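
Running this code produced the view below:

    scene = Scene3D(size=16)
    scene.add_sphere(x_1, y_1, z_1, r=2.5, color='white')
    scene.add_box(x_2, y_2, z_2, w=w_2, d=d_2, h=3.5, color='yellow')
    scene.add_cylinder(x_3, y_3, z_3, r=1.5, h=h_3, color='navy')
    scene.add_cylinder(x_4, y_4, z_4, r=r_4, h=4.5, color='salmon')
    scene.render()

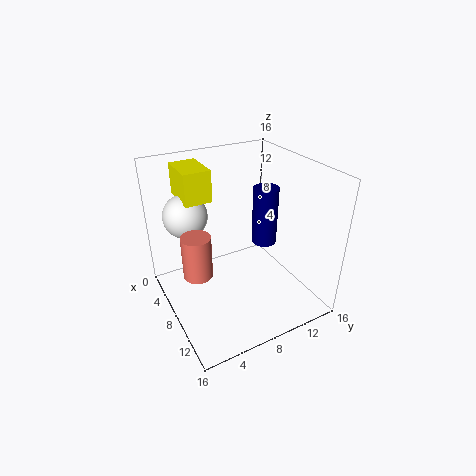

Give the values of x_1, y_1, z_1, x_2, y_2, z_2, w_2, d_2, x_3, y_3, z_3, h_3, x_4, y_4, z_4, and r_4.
x_1 = 4; y_1 = 3.5; z_1 = 10; x_2 = 1.5; y_2 = 3; z_2 = 12; w_2 = 4.5; d_2 = 3; x_3 = 6.5; y_3 = 12.5; z_3 = 5.5; h_3 = 7; x_4 = 9.5; y_4 = 2.5; z_4 = 6; r_4 = 1.5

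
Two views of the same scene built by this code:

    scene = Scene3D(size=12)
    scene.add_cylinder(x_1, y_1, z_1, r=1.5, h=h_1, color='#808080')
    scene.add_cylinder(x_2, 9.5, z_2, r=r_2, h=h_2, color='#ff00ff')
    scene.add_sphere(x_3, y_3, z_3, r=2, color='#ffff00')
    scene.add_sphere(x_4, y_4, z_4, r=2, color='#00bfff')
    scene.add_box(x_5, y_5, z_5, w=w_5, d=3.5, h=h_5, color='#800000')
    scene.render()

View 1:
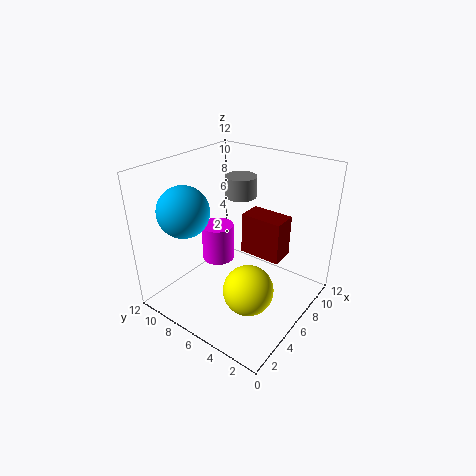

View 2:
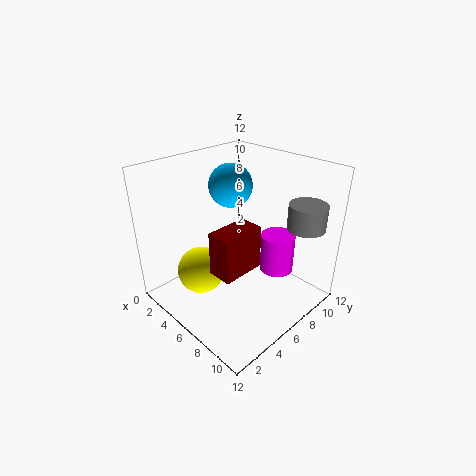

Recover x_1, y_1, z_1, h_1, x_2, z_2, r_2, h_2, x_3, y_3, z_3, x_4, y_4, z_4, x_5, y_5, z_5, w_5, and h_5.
x_1 = 10.5
y_1 = 9
z_1 = 7.5
h_1 = 2
x_2 = 7.5
z_2 = 2
r_2 = 1.5
h_2 = 3.5
x_3 = 4
y_3 = 3.5
z_3 = 3
x_4 = 2.5
y_4 = 8.5
z_4 = 9
x_5 = 6.5
y_5 = 2.5
z_5 = 4.5
w_5 = 2
h_5 = 3.5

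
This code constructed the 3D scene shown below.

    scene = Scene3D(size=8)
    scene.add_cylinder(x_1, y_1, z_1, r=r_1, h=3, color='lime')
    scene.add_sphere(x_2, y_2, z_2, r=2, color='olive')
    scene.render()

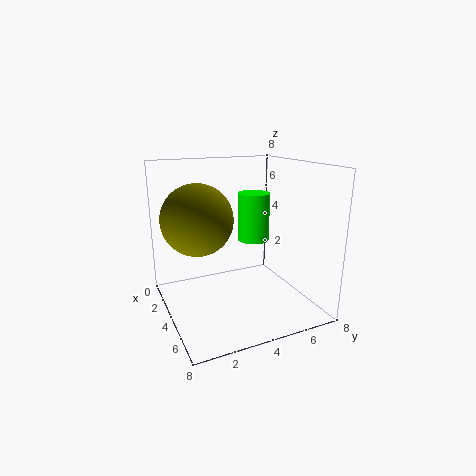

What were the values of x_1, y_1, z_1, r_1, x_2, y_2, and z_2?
x_1 = 2, y_1 = 6, z_1 = 3, r_1 = 1, x_2 = 3, y_2 = 2, z_2 = 5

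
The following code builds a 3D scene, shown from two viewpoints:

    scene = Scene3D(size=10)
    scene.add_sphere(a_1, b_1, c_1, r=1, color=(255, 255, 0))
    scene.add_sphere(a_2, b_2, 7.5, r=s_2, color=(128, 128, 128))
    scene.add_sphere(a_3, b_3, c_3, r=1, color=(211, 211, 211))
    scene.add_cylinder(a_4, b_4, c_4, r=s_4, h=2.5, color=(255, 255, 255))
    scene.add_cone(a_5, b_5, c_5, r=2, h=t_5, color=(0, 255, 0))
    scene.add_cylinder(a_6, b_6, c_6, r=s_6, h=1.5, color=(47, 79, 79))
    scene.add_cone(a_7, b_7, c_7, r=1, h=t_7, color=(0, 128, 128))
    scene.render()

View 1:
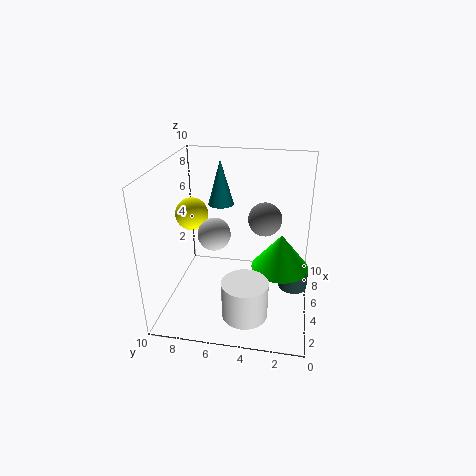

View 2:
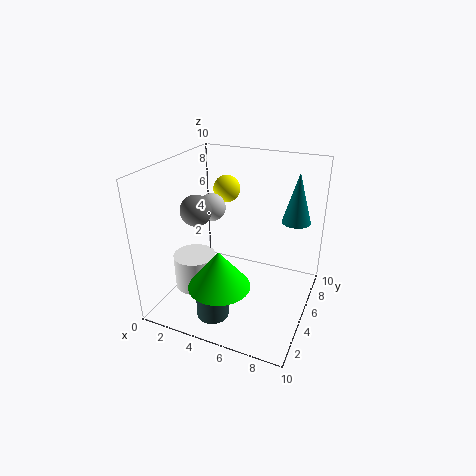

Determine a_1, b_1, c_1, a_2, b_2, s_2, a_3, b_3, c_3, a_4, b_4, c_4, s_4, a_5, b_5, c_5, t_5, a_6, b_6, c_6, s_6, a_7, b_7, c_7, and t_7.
a_1 = 3
b_1 = 7.5
c_1 = 7.5
a_2 = 3
b_2 = 3
s_2 = 1
a_3 = 2.5
b_3 = 6
c_3 = 6.5
a_4 = 2
b_4 = 4
c_4 = 1
s_4 = 1.5
a_5 = 5
b_5 = 2
c_5 = 3
t_5 = 2.5
a_6 = 5
b_6 = 1
c_6 = 1.5
s_6 = 1
a_7 = 8.5
b_7 = 7
c_7 = 6
t_7 = 3.5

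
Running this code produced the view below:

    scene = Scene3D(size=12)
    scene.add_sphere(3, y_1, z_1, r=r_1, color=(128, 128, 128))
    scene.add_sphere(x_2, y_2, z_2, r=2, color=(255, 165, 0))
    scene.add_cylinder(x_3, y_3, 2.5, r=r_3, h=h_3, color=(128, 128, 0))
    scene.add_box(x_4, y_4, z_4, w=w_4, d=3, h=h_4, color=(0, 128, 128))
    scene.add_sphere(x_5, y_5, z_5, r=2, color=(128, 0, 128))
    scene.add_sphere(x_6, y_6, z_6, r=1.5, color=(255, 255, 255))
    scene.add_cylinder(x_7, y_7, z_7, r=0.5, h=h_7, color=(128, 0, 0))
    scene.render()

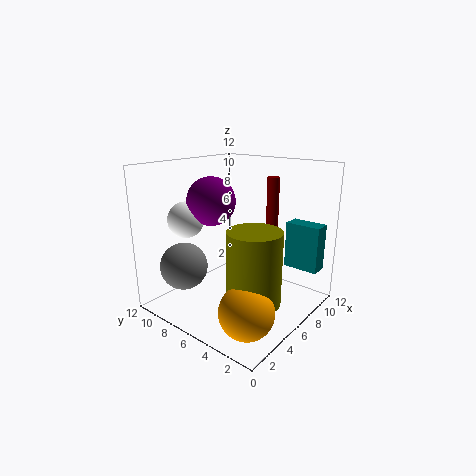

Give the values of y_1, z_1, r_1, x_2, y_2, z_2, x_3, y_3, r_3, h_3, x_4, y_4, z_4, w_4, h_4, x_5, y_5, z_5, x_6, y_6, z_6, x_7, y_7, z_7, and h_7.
y_1 = 9.5; z_1 = 3.5; r_1 = 2; x_2 = 2; y_2 = 2; z_2 = 2.5; x_3 = 3.5; y_3 = 2.5; r_3 = 2; h_3 = 5.5; x_4 = 9.5; y_4 = 0.5; z_4 = 3; w_4 = 1.5; h_4 = 4; x_5 = 5; y_5 = 8; z_5 = 9; x_6 = 3.5; y_6 = 9.5; z_6 = 7.5; x_7 = 8; y_7 = 4; z_7 = 5.5; h_7 = 5.5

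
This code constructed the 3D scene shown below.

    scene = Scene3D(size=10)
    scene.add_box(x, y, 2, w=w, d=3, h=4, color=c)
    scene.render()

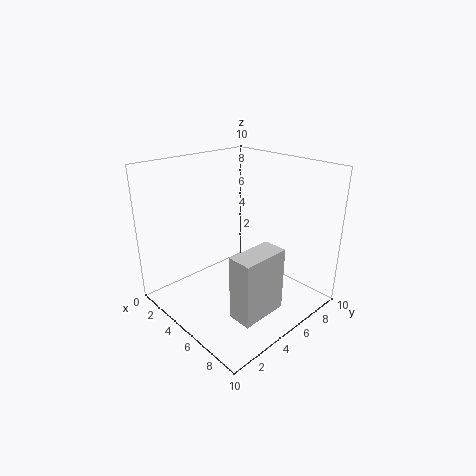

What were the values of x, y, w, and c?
x = 8, y = 1.5, w = 1.5, c = 'lightgray'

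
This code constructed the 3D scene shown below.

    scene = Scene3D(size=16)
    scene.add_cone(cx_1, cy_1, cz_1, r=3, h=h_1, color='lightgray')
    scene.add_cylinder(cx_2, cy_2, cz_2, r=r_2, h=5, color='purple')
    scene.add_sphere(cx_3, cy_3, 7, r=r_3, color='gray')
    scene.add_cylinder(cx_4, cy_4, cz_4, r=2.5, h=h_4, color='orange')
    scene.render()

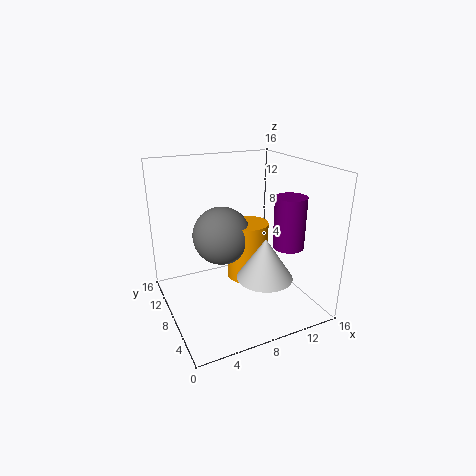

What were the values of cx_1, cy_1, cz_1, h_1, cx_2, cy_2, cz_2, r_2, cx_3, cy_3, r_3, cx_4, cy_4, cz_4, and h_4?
cx_1 = 9.5; cy_1 = 4.5; cz_1 = 4.5; h_1 = 4.5; cx_2 = 10.5; cy_2 = 2; cz_2 = 9; r_2 = 1.5; cx_3 = 7.5; cy_3 = 11.5; r_3 = 3.5; cx_4 = 10.5; cy_4 = 10.5; cz_4 = 1.5; h_4 = 7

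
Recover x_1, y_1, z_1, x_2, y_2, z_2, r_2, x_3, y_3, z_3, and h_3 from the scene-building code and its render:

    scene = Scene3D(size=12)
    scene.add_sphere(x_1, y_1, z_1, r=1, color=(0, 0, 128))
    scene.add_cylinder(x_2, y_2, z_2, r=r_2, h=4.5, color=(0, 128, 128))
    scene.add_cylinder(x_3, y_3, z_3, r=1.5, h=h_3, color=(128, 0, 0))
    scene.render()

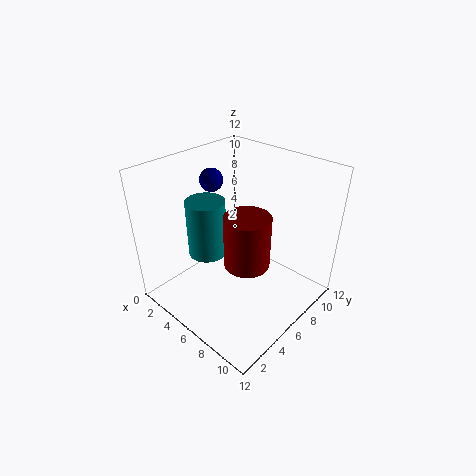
x_1 = 2.5, y_1 = 6.5, z_1 = 10, x_2 = 5, y_2 = 3.5, z_2 = 5.5, r_2 = 1.5, x_3 = 10, y_3 = 2.5, z_3 = 7.5, h_3 = 3.5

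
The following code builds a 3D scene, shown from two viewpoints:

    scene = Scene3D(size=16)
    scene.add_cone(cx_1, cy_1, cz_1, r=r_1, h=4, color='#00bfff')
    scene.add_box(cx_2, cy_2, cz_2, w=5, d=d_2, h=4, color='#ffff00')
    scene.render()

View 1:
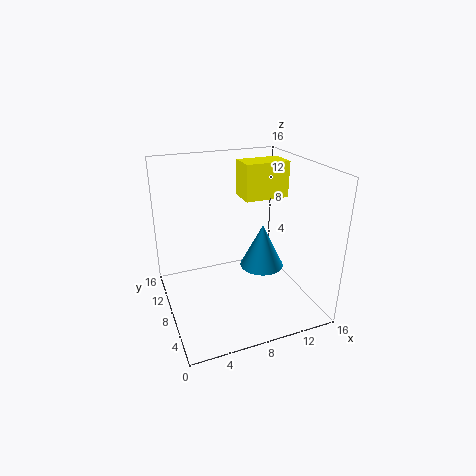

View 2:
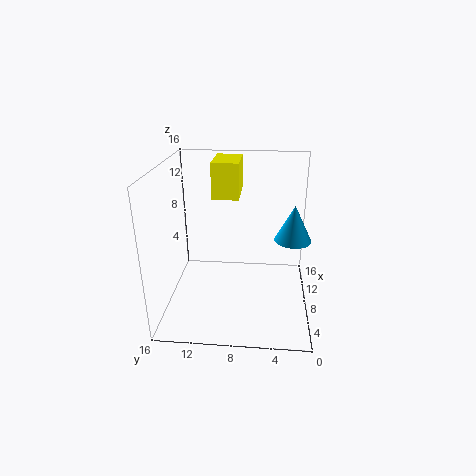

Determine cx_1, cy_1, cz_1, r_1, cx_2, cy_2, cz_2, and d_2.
cx_1 = 8, cy_1 = 2, cz_1 = 8, r_1 = 2, cx_2 = 9, cy_2 = 8, cz_2 = 12, d_2 = 3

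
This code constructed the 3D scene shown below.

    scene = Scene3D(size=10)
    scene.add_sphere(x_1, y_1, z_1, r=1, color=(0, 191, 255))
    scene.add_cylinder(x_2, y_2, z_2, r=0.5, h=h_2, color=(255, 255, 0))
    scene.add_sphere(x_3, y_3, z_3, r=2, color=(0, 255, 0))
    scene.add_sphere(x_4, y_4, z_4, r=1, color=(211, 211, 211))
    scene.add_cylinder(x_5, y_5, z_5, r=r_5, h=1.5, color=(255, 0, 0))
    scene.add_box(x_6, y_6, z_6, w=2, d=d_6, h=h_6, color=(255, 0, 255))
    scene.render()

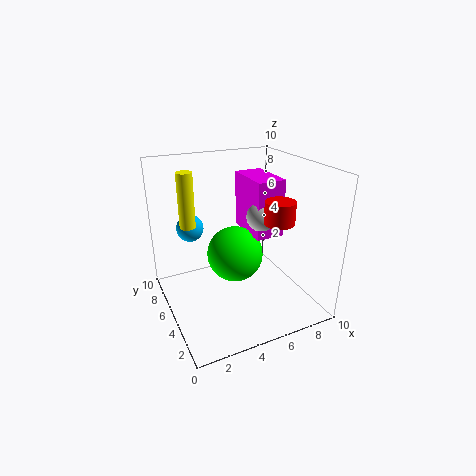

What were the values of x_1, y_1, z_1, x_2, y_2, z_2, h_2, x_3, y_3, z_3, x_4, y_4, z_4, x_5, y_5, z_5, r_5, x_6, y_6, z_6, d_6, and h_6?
x_1 = 2.5
y_1 = 8
z_1 = 5
x_2 = 1.5
y_2 = 5
z_2 = 6.5
h_2 = 3.5
x_3 = 5
y_3 = 5.5
z_3 = 3.5
x_4 = 6.5
y_4 = 4.5
z_4 = 6.5
x_5 = 7
y_5 = 3
z_5 = 6.5
r_5 = 1
x_6 = 6
y_6 = 4
z_6 = 5
d_6 = 3.5
h_6 = 4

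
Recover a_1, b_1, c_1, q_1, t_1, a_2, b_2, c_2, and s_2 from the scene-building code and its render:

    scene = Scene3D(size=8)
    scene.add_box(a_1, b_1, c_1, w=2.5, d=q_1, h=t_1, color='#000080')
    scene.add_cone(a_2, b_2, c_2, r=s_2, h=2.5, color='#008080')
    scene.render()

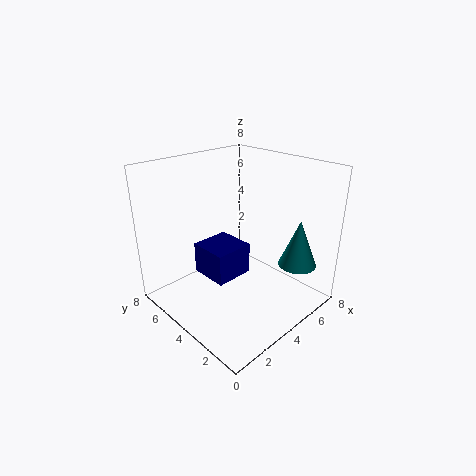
a_1 = 3.5, b_1 = 5, c_1 = 0.5, q_1 = 2.5, t_1 = 2, a_2 = 5.5, b_2 = 1, c_2 = 3, s_2 = 1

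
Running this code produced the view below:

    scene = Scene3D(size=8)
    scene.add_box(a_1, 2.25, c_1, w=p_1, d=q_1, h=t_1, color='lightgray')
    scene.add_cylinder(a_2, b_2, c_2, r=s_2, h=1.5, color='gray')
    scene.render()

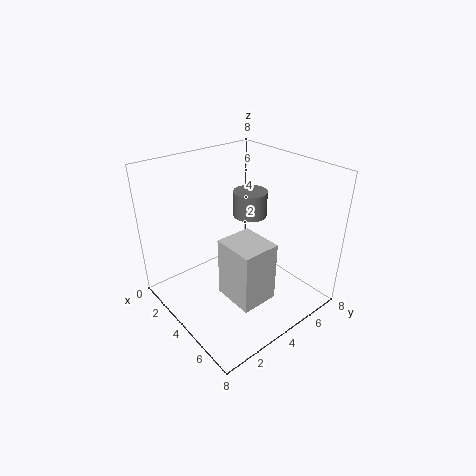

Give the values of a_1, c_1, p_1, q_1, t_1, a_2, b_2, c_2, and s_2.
a_1 = 4.5, c_1 = 1.5, p_1 = 2.25, q_1 = 2, t_1 = 3.25, a_2 = 3, b_2 = 5.75, c_2 = 4.5, s_2 = 1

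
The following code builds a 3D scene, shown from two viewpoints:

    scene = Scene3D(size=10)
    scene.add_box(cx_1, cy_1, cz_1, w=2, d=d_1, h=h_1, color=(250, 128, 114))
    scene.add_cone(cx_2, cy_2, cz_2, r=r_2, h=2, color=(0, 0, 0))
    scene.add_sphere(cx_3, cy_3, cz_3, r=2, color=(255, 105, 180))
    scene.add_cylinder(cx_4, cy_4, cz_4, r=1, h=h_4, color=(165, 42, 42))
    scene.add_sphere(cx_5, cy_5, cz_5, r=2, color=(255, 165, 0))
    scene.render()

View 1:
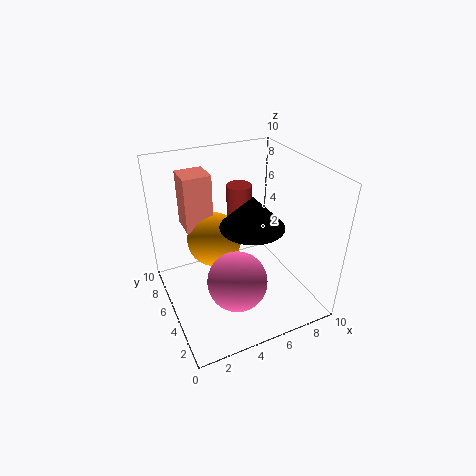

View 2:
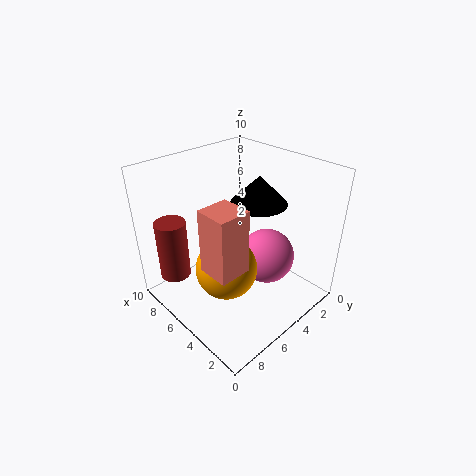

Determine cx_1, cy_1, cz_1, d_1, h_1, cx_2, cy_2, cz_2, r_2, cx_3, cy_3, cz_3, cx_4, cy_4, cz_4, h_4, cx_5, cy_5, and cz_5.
cx_1 = 2
cy_1 = 7
cz_1 = 5
d_1 = 2
h_1 = 4
cx_2 = 5
cy_2 = 3
cz_2 = 7
r_2 = 2
cx_3 = 4
cy_3 = 3
cz_3 = 3
cx_4 = 7
cy_4 = 9
cz_4 = 3
h_4 = 4
cx_5 = 4
cy_5 = 7
cz_5 = 4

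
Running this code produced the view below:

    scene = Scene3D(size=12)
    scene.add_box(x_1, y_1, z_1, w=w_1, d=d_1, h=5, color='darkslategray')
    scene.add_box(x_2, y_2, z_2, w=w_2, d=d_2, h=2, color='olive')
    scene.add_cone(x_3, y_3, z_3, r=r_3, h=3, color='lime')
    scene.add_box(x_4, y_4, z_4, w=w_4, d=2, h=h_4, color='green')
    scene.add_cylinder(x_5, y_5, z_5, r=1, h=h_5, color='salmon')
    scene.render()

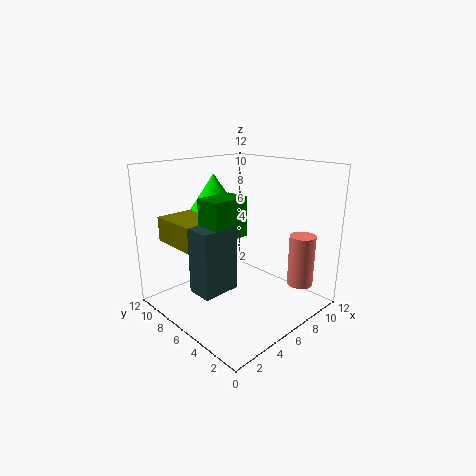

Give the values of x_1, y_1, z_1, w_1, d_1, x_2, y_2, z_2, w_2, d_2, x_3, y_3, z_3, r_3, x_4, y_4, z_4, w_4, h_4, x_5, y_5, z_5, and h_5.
x_1 = 1, y_1 = 4, z_1 = 3, w_1 = 3, d_1 = 2, x_2 = 1, y_2 = 6, z_2 = 6, w_2 = 4, d_2 = 4, x_3 = 6, y_3 = 9, z_3 = 8, r_3 = 2, x_4 = 2, y_4 = 4, z_4 = 7, w_4 = 3, h_4 = 3, x_5 = 8, y_5 = 1, z_5 = 3, h_5 = 4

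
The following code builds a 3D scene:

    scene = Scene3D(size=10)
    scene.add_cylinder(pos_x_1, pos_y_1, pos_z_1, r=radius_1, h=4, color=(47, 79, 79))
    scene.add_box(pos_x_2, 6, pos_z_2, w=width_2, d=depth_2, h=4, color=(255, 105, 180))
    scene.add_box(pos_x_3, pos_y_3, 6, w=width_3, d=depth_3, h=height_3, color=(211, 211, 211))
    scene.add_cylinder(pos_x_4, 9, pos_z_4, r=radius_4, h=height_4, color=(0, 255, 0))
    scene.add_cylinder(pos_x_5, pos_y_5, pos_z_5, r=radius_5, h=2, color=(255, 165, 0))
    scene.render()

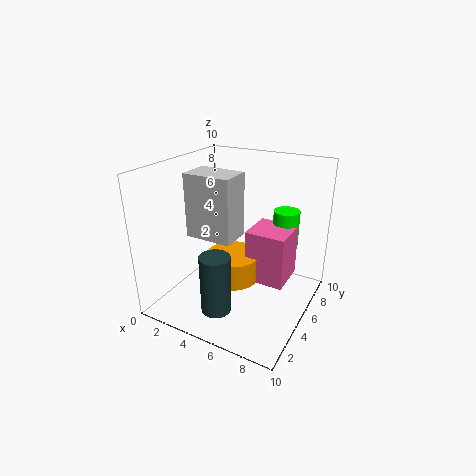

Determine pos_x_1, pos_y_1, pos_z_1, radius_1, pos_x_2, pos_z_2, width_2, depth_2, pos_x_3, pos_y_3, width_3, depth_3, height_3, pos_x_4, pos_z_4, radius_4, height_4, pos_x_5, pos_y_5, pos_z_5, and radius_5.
pos_x_1 = 5
pos_y_1 = 2
pos_z_1 = 1
radius_1 = 1
pos_x_2 = 5
pos_z_2 = 1
width_2 = 3
depth_2 = 3
pos_x_3 = 3
pos_y_3 = 2
width_3 = 3
depth_3 = 2
height_3 = 4
pos_x_4 = 7
pos_z_4 = 3
radius_4 = 1
height_4 = 3
pos_x_5 = 4
pos_y_5 = 6
pos_z_5 = 1
radius_5 = 2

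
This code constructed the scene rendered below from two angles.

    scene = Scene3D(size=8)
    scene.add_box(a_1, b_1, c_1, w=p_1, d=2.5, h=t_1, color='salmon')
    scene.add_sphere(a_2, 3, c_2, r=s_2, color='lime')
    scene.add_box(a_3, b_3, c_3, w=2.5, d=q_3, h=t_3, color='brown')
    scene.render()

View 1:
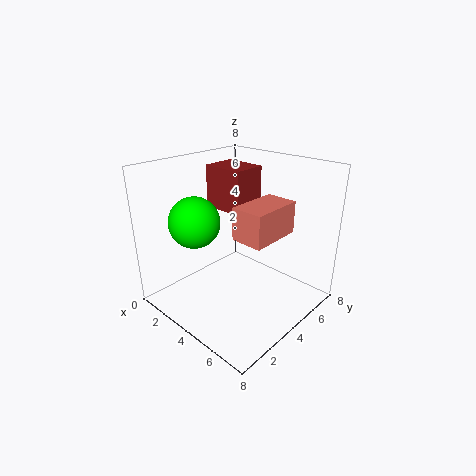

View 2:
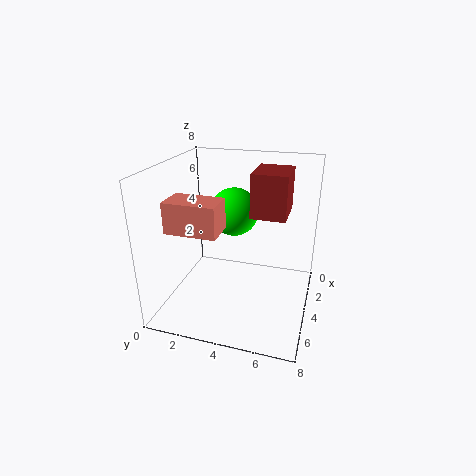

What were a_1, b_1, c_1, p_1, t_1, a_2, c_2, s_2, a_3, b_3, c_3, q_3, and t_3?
a_1 = 6; b_1 = 1.5; c_1 = 5.5; p_1 = 1.5; t_1 = 1.5; a_2 = 1.5; c_2 = 4.5; s_2 = 1.5; a_3 = 1; b_3 = 4.5; c_3 = 5; q_3 = 2; t_3 = 2.5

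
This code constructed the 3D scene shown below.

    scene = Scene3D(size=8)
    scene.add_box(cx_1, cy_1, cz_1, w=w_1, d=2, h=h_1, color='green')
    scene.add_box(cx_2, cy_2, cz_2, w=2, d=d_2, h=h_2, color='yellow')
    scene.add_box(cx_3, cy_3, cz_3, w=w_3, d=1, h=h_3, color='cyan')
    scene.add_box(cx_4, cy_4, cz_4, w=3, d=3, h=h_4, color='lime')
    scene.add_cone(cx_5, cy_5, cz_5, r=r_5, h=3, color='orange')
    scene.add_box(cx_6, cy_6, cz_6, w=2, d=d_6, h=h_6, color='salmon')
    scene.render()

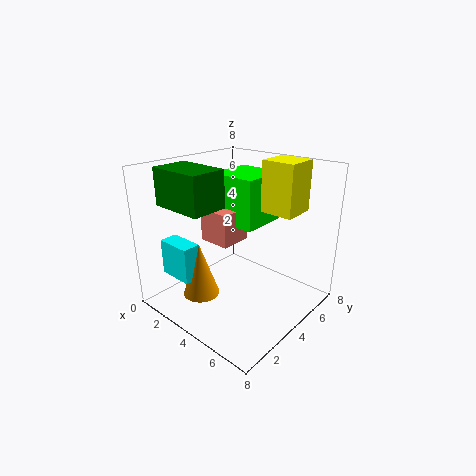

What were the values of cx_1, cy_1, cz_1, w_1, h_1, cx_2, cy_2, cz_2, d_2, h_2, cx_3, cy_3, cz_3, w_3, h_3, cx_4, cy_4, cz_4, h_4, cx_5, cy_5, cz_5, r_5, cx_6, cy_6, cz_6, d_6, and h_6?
cx_1 = 1, cy_1 = 1, cz_1 = 6, w_1 = 3, h_1 = 2, cx_2 = 4, cy_2 = 6, cz_2 = 5, d_2 = 2, h_2 = 3, cx_3 = 1, cy_3 = 1, cz_3 = 2, w_3 = 2, h_3 = 2, cx_4 = 1, cy_4 = 5, cz_4 = 4, h_4 = 3, cx_5 = 3, cy_5 = 2, cz_5 = 1, r_5 = 1, cx_6 = 1, cy_6 = 4, cz_6 = 3, d_6 = 2, h_6 = 2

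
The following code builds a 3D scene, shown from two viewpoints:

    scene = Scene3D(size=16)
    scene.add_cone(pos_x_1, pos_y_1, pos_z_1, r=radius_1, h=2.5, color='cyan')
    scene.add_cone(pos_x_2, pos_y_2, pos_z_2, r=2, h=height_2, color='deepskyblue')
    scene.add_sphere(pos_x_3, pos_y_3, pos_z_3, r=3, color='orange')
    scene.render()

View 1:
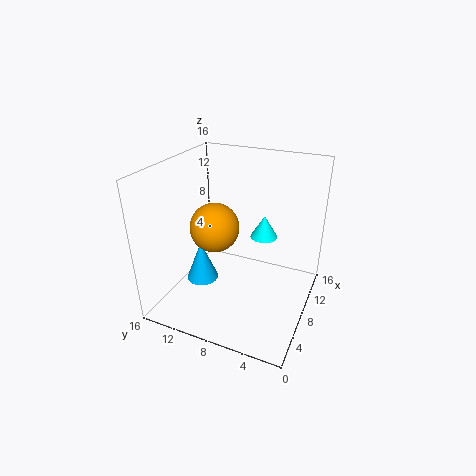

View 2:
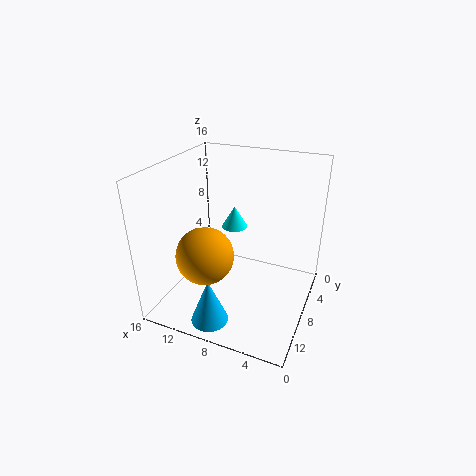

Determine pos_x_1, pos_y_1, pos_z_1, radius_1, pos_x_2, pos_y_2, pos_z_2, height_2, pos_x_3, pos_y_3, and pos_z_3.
pos_x_1 = 9.5, pos_y_1 = 5.5, pos_z_1 = 8, radius_1 = 1.5, pos_x_2 = 9, pos_y_2 = 13.5, pos_z_2 = 0.5, height_2 = 5, pos_x_3 = 10, pos_y_3 = 12, pos_z_3 = 7.5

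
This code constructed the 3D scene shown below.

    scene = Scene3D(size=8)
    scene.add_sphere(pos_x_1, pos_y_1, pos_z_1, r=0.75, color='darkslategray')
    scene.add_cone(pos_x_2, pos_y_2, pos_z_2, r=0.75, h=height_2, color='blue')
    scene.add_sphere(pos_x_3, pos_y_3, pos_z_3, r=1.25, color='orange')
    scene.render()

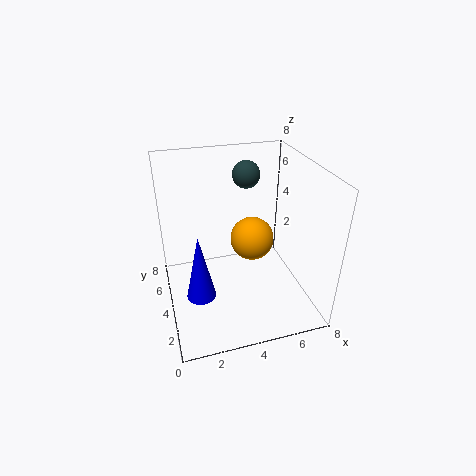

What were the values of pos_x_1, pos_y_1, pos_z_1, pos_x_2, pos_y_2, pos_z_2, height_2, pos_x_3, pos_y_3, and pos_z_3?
pos_x_1 = 4.75
pos_y_1 = 5
pos_z_1 = 7.25
pos_x_2 = 1.5
pos_y_2 = 2.25
pos_z_2 = 2
height_2 = 3.5
pos_x_3 = 5
pos_y_3 = 4.5
pos_z_3 = 3.5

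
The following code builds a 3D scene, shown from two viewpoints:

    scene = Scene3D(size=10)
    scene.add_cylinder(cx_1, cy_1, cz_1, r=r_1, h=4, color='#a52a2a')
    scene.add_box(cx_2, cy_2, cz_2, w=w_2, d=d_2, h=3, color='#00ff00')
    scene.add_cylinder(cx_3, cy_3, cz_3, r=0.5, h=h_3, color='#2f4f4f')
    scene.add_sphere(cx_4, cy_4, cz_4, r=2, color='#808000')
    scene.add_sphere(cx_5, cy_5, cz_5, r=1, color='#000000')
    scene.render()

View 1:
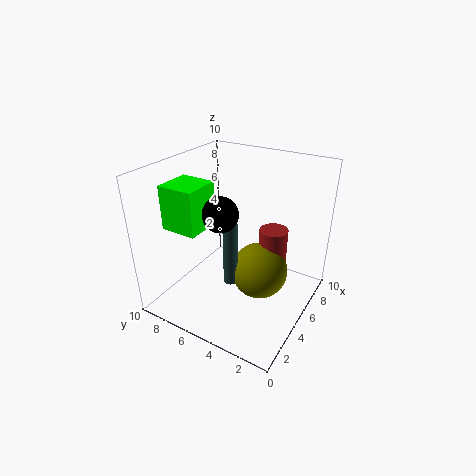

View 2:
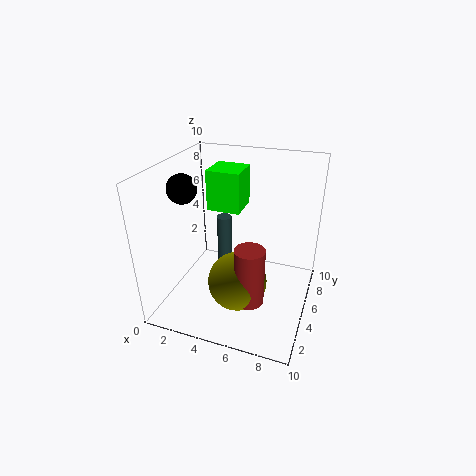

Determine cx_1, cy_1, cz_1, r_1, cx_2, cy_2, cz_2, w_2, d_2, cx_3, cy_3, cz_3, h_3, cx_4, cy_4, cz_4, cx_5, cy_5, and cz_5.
cx_1 = 6.5
cy_1 = 3
cz_1 = 1.5
r_1 = 1
cx_2 = 2
cy_2 = 6.5
cz_2 = 6
w_2 = 2.5
d_2 = 2.5
cx_3 = 4
cy_3 = 5
cz_3 = 2
h_3 = 4.5
cx_4 = 5.5
cy_4 = 3.5
cz_4 = 2.5
cx_5 = 1.5
cy_5 = 4
cz_5 = 8.5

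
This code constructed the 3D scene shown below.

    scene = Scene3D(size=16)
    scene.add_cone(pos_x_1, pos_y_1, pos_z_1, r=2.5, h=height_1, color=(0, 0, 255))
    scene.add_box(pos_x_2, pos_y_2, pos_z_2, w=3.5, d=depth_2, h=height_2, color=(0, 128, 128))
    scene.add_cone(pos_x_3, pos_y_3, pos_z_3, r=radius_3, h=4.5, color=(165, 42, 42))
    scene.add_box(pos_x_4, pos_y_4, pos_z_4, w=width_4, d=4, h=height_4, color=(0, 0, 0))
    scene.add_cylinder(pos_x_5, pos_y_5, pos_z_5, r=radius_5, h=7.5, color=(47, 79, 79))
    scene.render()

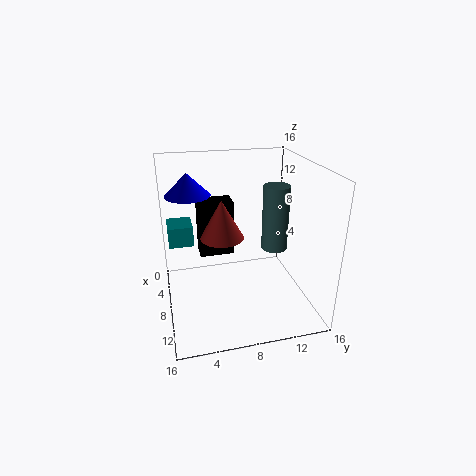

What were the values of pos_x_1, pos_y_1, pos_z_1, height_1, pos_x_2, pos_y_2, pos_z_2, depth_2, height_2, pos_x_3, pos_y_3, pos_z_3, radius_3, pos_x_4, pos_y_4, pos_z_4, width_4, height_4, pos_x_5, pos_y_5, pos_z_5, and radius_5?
pos_x_1 = 5.5; pos_y_1 = 3; pos_z_1 = 12.5; height_1 = 2.5; pos_x_2 = 0.5; pos_y_2 = 0.5; pos_z_2 = 5.5; depth_2 = 3; height_2 = 2.5; pos_x_3 = 6.5; pos_y_3 = 6.5; pos_z_3 = 7.5; radius_3 = 2.5; pos_x_4 = 3.5; pos_y_4 = 4; pos_z_4 = 5; width_4 = 2.5; height_4 = 6.5; pos_x_5 = 7.5; pos_y_5 = 12.5; pos_z_5 = 6; radius_5 = 1.5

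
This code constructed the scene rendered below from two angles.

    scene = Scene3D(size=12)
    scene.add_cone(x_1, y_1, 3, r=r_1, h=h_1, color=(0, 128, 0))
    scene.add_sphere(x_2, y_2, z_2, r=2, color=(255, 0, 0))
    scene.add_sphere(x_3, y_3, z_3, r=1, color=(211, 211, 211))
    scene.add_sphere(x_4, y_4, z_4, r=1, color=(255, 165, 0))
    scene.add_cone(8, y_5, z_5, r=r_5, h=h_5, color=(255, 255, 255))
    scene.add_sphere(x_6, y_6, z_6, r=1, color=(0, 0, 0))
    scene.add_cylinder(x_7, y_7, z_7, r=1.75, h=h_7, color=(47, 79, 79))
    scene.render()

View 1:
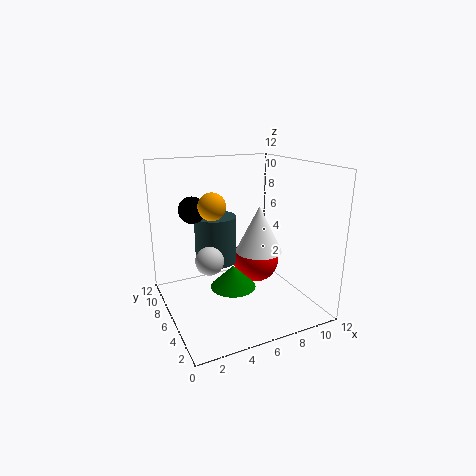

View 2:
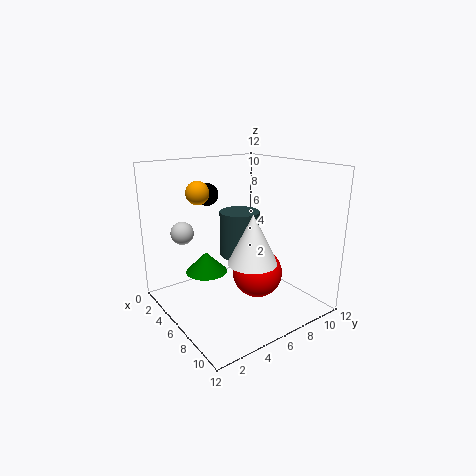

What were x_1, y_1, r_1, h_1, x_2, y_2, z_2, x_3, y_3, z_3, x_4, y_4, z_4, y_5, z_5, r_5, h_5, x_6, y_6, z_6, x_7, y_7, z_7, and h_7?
x_1 = 4.5; y_1 = 3.75; r_1 = 1.75; h_1 = 1.75; x_2 = 8; y_2 = 6.5; z_2 = 3.5; x_3 = 2.25; y_3 = 2.75; z_3 = 6; x_4 = 3; y_4 = 4; z_4 = 9.5; y_5 = 6; z_5 = 4.5; r_5 = 2; h_5 = 4; x_6 = 2; y_6 = 5.5; z_6 = 9; x_7 = 4.5; y_7 = 7.25; z_7 = 3.75; h_7 = 4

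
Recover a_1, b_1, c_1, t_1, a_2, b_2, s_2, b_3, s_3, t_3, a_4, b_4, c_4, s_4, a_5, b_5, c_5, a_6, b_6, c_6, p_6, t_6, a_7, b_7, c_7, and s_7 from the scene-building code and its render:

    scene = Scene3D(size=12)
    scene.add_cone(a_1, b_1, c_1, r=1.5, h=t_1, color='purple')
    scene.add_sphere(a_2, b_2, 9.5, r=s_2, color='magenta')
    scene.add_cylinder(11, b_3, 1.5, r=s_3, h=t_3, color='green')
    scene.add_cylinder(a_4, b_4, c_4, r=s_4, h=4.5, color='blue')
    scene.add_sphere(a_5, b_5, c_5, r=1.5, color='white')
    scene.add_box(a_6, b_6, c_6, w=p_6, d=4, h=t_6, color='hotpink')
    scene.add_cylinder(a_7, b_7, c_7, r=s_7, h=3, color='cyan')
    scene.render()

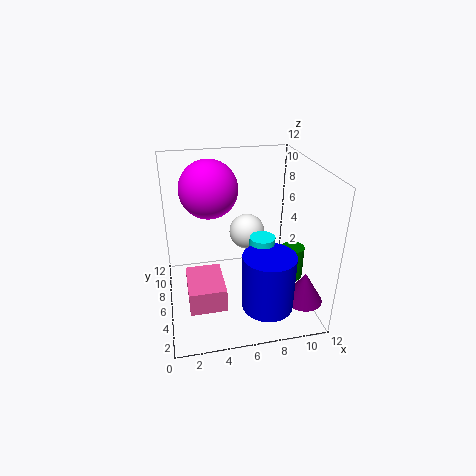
a_1 = 10.5, b_1 = 2, c_1 = 2, t_1 = 2.5, a_2 = 4, b_2 = 8.5, s_2 = 2.5, b_3 = 6, s_3 = 1, t_3 = 3, a_4 = 7.5, b_4 = 2, c_4 = 2, s_4 = 2, a_5 = 7, b_5 = 7, c_5 = 6, a_6 = 1.5, b_6 = 3, c_6 = 1, p_6 = 3, t_6 = 2, a_7 = 7.5, b_7 = 4, c_7 = 4, s_7 = 1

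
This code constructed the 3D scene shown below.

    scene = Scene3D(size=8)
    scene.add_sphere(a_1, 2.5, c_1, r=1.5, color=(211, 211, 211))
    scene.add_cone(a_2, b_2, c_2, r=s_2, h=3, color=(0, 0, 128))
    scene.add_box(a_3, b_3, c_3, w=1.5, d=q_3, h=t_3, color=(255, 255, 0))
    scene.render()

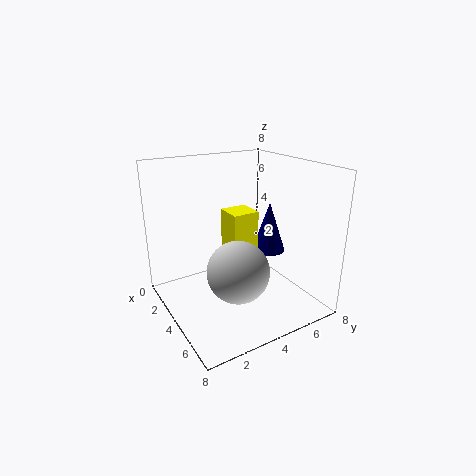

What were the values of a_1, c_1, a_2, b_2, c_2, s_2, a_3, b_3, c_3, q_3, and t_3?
a_1 = 6.5; c_1 = 3.5; a_2 = 3.5; b_2 = 6.5; c_2 = 2.5; s_2 = 1; a_3 = 3; b_3 = 3.5; c_3 = 2; q_3 = 1.5; t_3 = 3.5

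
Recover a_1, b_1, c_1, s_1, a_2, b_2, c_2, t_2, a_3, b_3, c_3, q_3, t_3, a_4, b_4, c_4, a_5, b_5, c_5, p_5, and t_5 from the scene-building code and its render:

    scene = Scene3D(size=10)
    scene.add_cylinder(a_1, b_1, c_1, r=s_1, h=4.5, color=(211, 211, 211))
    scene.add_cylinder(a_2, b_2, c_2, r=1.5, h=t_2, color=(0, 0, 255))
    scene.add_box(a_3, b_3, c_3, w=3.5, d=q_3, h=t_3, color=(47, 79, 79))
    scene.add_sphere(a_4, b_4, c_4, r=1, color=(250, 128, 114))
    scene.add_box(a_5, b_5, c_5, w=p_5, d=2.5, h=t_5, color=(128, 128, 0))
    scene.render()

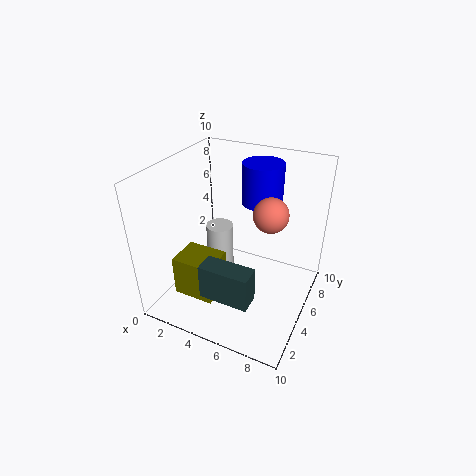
a_1 = 3; b_1 = 6; c_1 = 0.5; s_1 = 1; a_2 = 5.5; b_2 = 8; c_2 = 6.5; t_2 = 3; a_3 = 3.5; b_3 = 2; c_3 = 1.5; q_3 = 1.5; t_3 = 2.5; a_4 = 8; b_4 = 3; c_4 = 8.5; a_5 = 1; b_5 = 2.5; c_5 = 0.5; p_5 = 3; t_5 = 3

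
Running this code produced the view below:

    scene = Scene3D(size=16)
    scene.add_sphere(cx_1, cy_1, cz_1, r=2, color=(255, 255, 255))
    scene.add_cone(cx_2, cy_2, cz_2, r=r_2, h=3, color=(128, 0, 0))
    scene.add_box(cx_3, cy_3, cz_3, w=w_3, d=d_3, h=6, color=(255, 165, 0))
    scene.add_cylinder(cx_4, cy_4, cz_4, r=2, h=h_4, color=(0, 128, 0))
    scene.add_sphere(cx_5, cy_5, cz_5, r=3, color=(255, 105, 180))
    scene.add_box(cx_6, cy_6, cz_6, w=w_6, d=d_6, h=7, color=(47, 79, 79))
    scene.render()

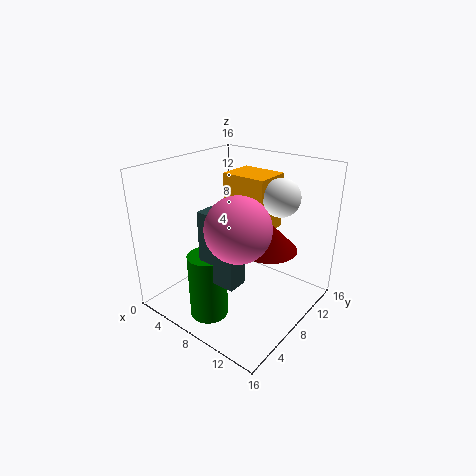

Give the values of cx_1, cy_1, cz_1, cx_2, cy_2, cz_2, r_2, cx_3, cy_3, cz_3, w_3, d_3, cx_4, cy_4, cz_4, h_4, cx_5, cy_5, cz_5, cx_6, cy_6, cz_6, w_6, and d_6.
cx_1 = 12, cy_1 = 10, cz_1 = 13, cx_2 = 12, cy_2 = 8, cz_2 = 8, r_2 = 3, cx_3 = 6, cy_3 = 8, cz_3 = 9, w_3 = 5, d_3 = 4, cx_4 = 8, cy_4 = 3, cz_4 = 1, h_4 = 7, cx_5 = 12, cy_5 = 3, cz_5 = 12, cx_6 = 8, cy_6 = 2, cz_6 = 6, w_6 = 4, d_6 = 2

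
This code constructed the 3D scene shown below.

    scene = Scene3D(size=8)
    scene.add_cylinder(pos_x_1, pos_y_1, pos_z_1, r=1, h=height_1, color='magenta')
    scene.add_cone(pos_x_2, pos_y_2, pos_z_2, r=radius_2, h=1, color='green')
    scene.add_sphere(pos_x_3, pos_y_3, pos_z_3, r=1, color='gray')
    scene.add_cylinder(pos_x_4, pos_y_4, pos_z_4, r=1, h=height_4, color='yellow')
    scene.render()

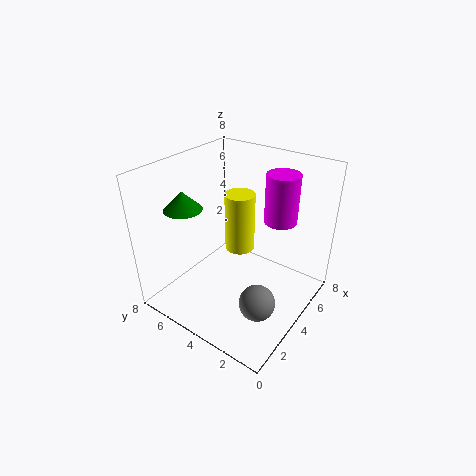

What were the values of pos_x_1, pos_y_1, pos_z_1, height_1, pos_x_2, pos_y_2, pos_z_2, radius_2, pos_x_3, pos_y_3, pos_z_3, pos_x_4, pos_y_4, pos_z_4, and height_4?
pos_x_1 = 7; pos_y_1 = 3; pos_z_1 = 4; height_1 = 3; pos_x_2 = 2; pos_y_2 = 6; pos_z_2 = 6; radius_2 = 1; pos_x_3 = 3; pos_y_3 = 2; pos_z_3 = 1; pos_x_4 = 7; pos_y_4 = 6; pos_z_4 = 1; height_4 = 4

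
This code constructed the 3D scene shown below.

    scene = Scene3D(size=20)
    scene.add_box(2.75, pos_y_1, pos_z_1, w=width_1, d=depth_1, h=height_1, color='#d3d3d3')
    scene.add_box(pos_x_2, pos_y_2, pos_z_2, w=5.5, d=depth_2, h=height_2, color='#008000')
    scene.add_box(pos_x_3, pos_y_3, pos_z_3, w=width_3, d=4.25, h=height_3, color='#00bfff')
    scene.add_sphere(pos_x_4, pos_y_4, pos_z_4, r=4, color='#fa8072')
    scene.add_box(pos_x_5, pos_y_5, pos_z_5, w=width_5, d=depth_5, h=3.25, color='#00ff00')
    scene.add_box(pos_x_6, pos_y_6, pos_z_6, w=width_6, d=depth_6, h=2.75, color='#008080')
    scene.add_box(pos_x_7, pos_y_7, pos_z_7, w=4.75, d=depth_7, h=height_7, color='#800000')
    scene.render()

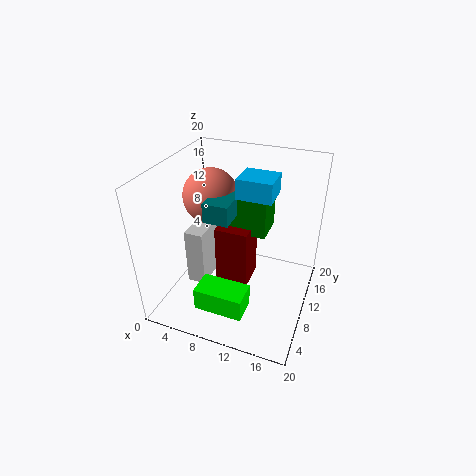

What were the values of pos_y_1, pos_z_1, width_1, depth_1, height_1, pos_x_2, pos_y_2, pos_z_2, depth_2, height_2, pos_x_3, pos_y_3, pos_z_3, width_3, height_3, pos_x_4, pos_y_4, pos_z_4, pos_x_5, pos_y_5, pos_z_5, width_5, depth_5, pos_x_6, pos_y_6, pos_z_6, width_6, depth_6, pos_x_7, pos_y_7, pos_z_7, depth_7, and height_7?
pos_y_1 = 7.75; pos_z_1 = 2; width_1 = 2.75; depth_1 = 6; height_1 = 8.5; pos_x_2 = 8; pos_y_2 = 11; pos_z_2 = 10; depth_2 = 4.75; height_2 = 5.5; pos_x_3 = 9.75; pos_y_3 = 9.75; pos_z_3 = 16; width_3 = 4.75; height_3 = 2.75; pos_x_4 = 4.75; pos_y_4 = 12.75; pos_z_4 = 14.25; pos_x_5 = 6.25; pos_y_5 = 3; pos_z_5 = 1.75; width_5 = 6.75; depth_5 = 3.75; pos_x_6 = 6; pos_y_6 = 7.5; pos_z_6 = 13; width_6 = 3.5; depth_6 = 5.5; pos_x_7 = 6.75; pos_y_7 = 9.25; pos_z_7 = 2; depth_7 = 4.75; height_7 = 9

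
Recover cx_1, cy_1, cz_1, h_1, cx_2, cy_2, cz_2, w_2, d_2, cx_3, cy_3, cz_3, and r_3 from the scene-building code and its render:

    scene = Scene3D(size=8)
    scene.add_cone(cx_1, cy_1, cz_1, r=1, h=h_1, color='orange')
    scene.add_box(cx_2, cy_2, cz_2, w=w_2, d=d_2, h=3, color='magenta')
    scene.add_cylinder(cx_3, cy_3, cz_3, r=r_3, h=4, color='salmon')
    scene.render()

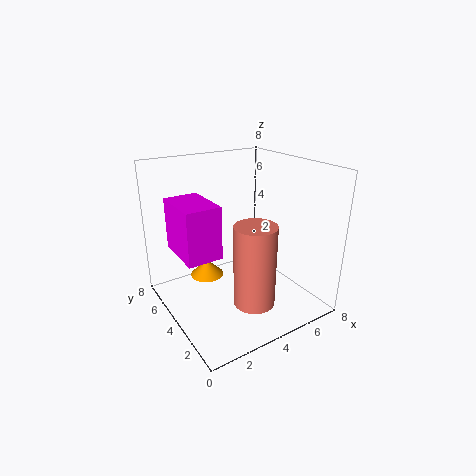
cx_1 = 3
cy_1 = 6
cz_1 = 1
h_1 = 1
cx_2 = 1
cy_2 = 4
cz_2 = 3
w_2 = 2
d_2 = 3
cx_3 = 3
cy_3 = 1
cz_3 = 2
r_3 = 1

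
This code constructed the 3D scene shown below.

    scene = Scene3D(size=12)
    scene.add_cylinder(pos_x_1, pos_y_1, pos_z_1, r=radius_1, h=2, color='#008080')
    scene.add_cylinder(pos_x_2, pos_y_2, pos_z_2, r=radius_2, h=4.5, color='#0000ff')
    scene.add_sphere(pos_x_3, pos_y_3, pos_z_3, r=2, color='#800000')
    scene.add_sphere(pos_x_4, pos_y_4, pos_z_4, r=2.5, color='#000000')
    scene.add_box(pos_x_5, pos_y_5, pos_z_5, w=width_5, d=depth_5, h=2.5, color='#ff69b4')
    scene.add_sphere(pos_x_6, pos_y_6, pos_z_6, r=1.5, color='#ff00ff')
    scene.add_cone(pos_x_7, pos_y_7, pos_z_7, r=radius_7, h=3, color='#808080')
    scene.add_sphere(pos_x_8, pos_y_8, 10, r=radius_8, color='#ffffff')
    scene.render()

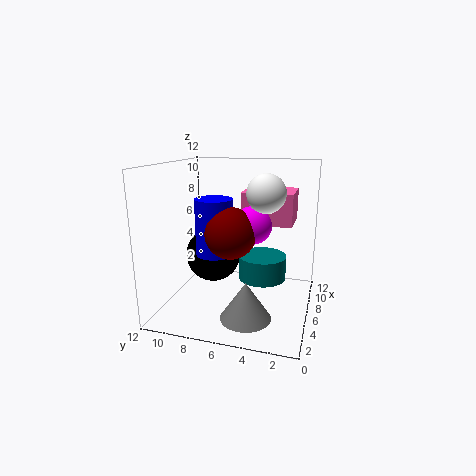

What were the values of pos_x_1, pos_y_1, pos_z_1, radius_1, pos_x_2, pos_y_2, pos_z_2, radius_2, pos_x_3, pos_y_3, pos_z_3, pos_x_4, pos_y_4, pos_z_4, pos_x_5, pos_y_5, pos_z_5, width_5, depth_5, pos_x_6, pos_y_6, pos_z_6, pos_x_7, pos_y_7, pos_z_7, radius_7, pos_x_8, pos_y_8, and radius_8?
pos_x_1 = 6.5
pos_y_1 = 4
pos_z_1 = 2.5
radius_1 = 2
pos_x_2 = 4.5
pos_y_2 = 7.5
pos_z_2 = 5
radius_2 = 1.5
pos_x_3 = 4
pos_y_3 = 6
pos_z_3 = 7
pos_x_4 = 8
pos_y_4 = 9
pos_z_4 = 3.5
pos_x_5 = 5
pos_y_5 = 1.5
pos_z_5 = 7.5
width_5 = 3.5
depth_5 = 4
pos_x_6 = 5
pos_y_6 = 4.5
pos_z_6 = 7.5
pos_x_7 = 3
pos_y_7 = 4.5
pos_z_7 = 0.5
radius_7 = 2
pos_x_8 = 5
pos_y_8 = 3.5
radius_8 = 1.5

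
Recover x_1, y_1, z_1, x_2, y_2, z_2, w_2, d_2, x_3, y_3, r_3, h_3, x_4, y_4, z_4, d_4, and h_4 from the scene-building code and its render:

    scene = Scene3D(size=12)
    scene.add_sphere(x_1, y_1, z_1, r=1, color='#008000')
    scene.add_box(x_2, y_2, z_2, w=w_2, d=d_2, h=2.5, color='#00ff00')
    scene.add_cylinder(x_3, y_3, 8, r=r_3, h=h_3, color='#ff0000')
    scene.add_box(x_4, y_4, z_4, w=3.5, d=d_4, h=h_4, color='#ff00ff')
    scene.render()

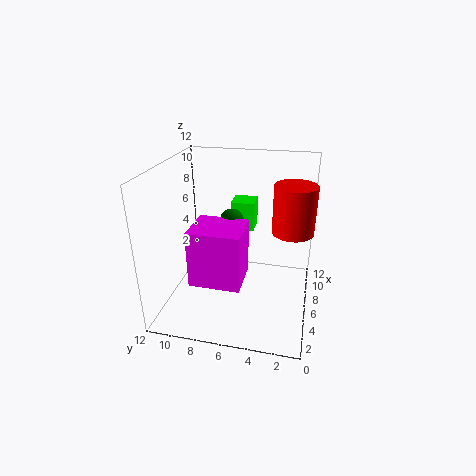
x_1 = 6, y_1 = 6.5, z_1 = 7.5, x_2 = 7.5, y_2 = 5, z_2 = 6, w_2 = 2, d_2 = 2, x_3 = 4, y_3 = 1.5, r_3 = 1.5, h_3 = 3.5, x_4 = 2, y_4 = 5, z_4 = 3.5, d_4 = 4, h_4 = 4.5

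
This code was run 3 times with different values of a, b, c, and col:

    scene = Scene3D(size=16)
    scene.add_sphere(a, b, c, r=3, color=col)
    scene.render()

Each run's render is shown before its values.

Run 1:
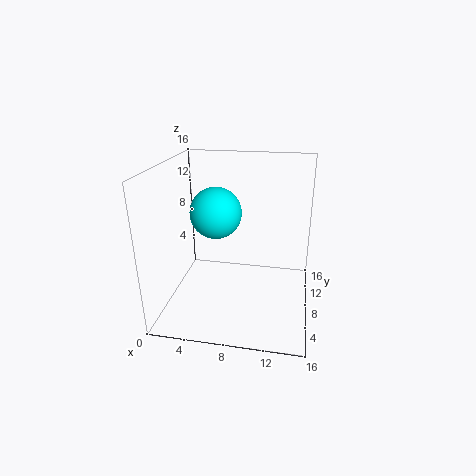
a = 5, b = 10, c = 10, col = 'cyan'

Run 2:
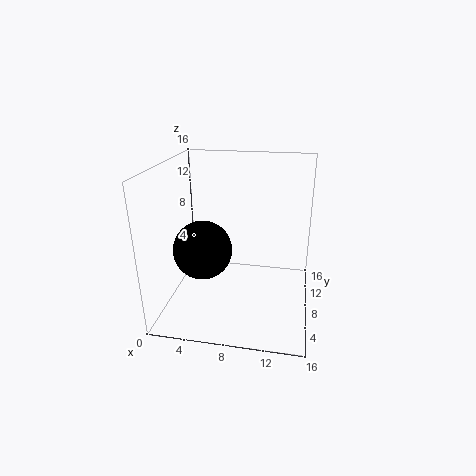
a = 5, b = 4.5, c = 8, col = 'black'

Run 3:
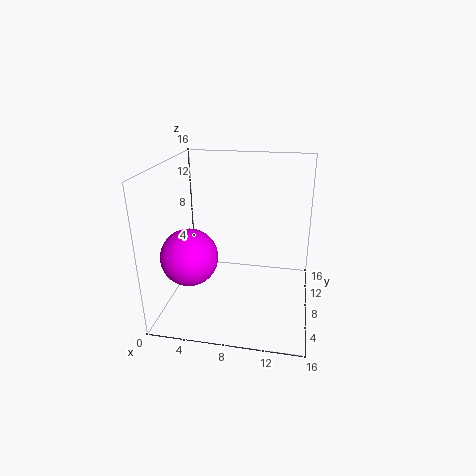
a = 3.5, b = 4.5, c = 7, col = 'magenta'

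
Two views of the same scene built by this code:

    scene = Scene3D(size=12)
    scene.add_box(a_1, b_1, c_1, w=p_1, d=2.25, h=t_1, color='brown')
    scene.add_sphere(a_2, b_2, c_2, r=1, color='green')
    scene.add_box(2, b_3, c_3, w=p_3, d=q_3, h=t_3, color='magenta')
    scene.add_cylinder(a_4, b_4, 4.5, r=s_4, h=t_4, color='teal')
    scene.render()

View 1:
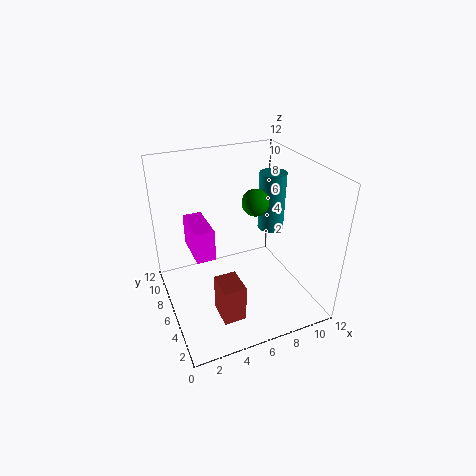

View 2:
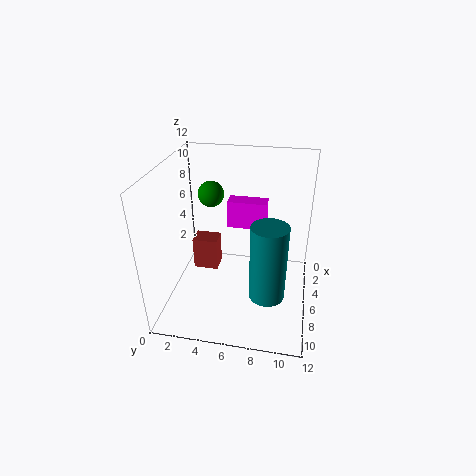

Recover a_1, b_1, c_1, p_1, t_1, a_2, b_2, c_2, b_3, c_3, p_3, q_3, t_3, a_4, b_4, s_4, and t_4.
a_1 = 3; b_1 = 1.5; c_1 = 1.5; p_1 = 1.75; t_1 = 3; a_2 = 6.5; b_2 = 4; c_2 = 10; b_3 = 4.5; c_3 = 5.5; p_3 = 1.5; q_3 = 3.5; t_3 = 2.5; a_4 = 10.75; b_4 = 9; s_4 = 1.25; t_4 = 5.5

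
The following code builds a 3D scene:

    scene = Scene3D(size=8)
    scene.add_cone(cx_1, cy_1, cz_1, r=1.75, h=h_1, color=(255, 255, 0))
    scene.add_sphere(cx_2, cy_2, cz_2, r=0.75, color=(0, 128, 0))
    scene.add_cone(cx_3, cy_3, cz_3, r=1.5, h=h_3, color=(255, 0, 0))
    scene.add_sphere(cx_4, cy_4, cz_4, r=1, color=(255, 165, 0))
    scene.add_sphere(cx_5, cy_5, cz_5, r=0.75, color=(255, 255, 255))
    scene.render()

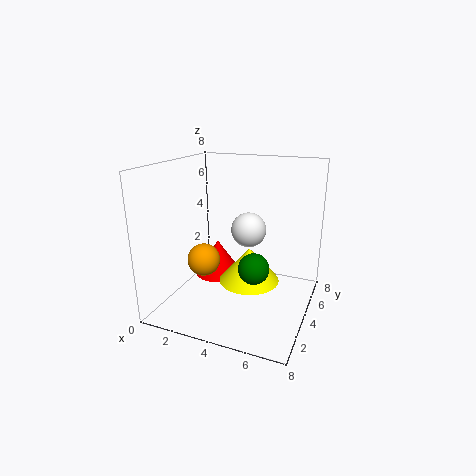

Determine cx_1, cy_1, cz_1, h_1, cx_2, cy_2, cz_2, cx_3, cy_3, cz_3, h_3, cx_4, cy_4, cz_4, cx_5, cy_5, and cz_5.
cx_1 = 4.5; cy_1 = 4.5; cz_1 = 1.25; h_1 = 2; cx_2 = 5.75; cy_2 = 1.75; cz_2 = 3.5; cx_3 = 1.75; cy_3 = 6; cz_3 = 0.5; h_3 = 2.25; cx_4 = 1.5; cy_4 = 4.5; cz_4 = 2; cx_5 = 5.75; cy_5 = 1; cz_5 = 5.75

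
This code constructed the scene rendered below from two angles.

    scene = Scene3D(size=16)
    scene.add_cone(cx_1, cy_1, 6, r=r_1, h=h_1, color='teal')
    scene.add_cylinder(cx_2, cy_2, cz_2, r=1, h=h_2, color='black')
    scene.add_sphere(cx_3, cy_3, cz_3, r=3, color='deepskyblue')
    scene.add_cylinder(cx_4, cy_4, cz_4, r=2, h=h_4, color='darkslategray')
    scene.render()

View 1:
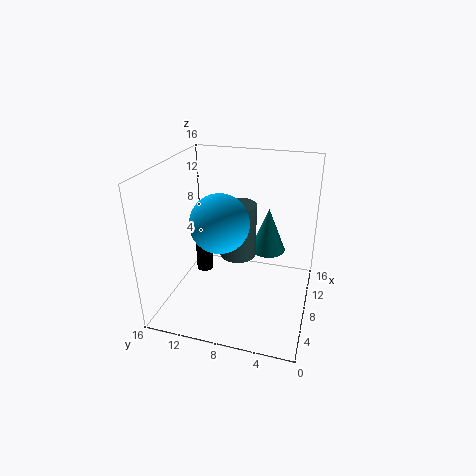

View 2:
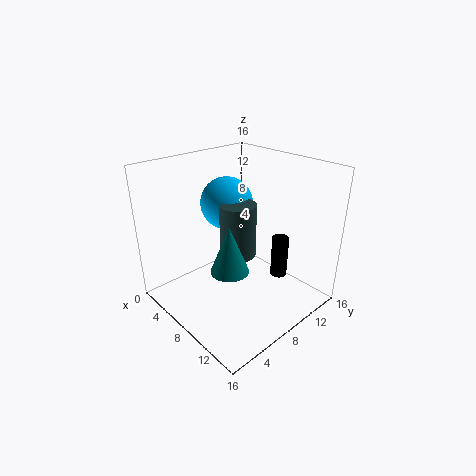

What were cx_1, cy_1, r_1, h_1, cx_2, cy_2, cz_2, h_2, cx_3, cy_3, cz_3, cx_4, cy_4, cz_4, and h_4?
cx_1 = 10, cy_1 = 5, r_1 = 2, h_1 = 5, cx_2 = 10, cy_2 = 13, cz_2 = 2, h_2 = 5, cx_3 = 5, cy_3 = 9, cz_3 = 11, cx_4 = 8, cy_4 = 8, cz_4 = 6, h_4 = 6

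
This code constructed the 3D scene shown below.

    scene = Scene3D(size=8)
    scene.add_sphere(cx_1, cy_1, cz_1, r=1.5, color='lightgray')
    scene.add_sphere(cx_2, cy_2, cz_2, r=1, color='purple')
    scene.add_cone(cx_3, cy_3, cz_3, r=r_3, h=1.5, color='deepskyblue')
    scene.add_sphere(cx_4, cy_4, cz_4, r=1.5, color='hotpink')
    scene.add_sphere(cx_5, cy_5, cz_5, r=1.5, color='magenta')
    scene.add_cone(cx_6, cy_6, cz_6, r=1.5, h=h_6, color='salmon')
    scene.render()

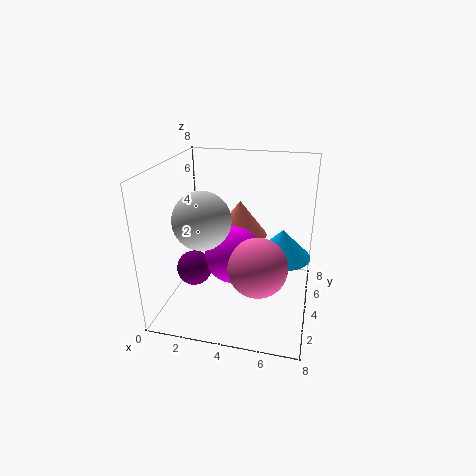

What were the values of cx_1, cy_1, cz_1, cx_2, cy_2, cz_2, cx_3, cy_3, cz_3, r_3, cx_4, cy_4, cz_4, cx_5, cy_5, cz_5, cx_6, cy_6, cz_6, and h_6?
cx_1 = 2.5
cy_1 = 2.5
cz_1 = 5.5
cx_2 = 1.5
cy_2 = 3.5
cz_2 = 2
cx_3 = 6.5
cy_3 = 3.5
cz_3 = 3.5
r_3 = 1.5
cx_4 = 5.5
cy_4 = 2
cz_4 = 3.5
cx_5 = 4
cy_5 = 3
cz_5 = 3.5
cx_6 = 4
cy_6 = 4.5
cz_6 = 4
h_6 = 2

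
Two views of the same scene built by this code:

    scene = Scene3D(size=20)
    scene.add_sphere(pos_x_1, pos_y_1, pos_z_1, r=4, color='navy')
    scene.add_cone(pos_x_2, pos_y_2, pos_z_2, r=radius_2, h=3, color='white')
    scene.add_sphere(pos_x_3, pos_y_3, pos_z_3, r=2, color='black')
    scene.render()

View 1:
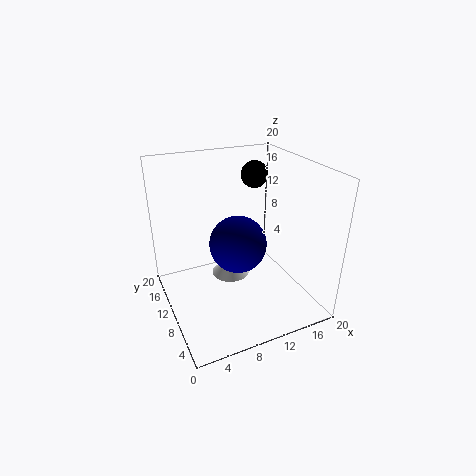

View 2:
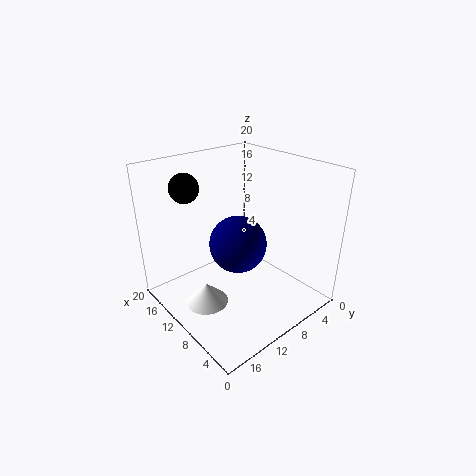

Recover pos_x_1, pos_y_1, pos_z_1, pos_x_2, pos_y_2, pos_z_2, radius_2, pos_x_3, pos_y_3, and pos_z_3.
pos_x_1 = 10
pos_y_1 = 10
pos_z_1 = 9
pos_x_2 = 11
pos_y_2 = 15
pos_z_2 = 1
radius_2 = 3
pos_x_3 = 15
pos_y_3 = 15
pos_z_3 = 17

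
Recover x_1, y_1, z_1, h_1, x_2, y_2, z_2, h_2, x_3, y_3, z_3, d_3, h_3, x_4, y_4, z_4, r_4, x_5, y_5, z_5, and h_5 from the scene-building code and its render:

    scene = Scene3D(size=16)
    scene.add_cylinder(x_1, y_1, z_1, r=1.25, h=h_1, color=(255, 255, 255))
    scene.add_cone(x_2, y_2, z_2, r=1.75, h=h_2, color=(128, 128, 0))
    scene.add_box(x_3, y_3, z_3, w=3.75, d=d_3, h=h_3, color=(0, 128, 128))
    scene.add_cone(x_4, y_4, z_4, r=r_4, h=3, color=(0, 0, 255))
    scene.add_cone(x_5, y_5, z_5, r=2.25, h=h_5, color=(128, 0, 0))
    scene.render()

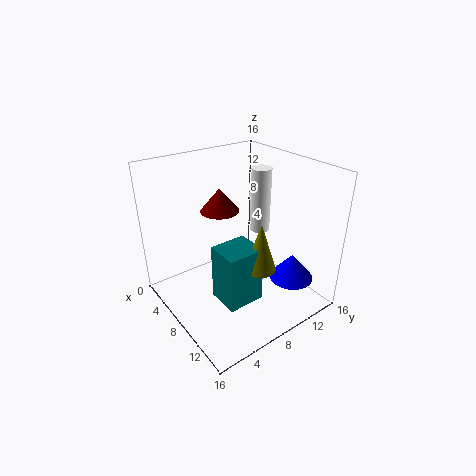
x_1 = 5.25, y_1 = 13.5, z_1 = 6.25, h_1 = 8, x_2 = 10.75, y_2 = 9, z_2 = 5, h_2 = 5.5, x_3 = 7.5, y_3 = 4.75, z_3 = 1.25, d_3 = 4.25, h_3 = 6.5, x_4 = 12, y_4 = 12.75, z_4 = 3, r_4 = 2.5, x_5 = 4.5, y_5 = 8, z_5 = 10, h_5 = 2.75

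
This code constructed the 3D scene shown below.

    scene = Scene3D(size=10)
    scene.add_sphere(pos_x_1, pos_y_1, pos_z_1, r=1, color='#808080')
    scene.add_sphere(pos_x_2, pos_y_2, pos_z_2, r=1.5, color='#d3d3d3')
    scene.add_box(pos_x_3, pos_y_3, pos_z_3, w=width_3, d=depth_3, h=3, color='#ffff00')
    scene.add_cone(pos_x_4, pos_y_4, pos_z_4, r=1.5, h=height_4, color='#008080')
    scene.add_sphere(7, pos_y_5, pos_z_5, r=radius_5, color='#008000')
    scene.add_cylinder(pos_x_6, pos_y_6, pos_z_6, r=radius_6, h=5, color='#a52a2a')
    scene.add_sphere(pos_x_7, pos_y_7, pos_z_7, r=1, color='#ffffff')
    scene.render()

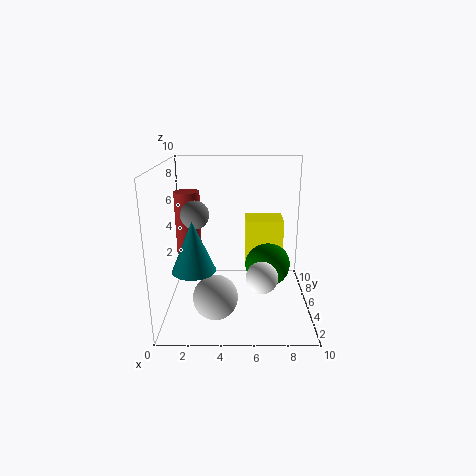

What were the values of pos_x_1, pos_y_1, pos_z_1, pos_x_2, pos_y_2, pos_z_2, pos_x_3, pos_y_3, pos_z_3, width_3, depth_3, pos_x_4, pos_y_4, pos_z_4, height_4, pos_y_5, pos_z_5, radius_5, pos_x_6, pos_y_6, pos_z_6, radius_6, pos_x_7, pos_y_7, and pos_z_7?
pos_x_1 = 2, pos_y_1 = 5.5, pos_z_1 = 6.5, pos_x_2 = 3.5, pos_y_2 = 3, pos_z_2 = 1.5, pos_x_3 = 5.5, pos_y_3 = 4, pos_z_3 = 3.5, width_3 = 2.5, depth_3 = 2, pos_x_4 = 2, pos_y_4 = 4, pos_z_4 = 3, height_4 = 3.5, pos_y_5 = 4, pos_z_5 = 3.5, radius_5 = 1.5, pos_x_6 = 1, pos_y_6 = 8.5, pos_z_6 = 2.5, radius_6 = 1, pos_x_7 = 6.5, pos_y_7 = 2, pos_z_7 = 3.5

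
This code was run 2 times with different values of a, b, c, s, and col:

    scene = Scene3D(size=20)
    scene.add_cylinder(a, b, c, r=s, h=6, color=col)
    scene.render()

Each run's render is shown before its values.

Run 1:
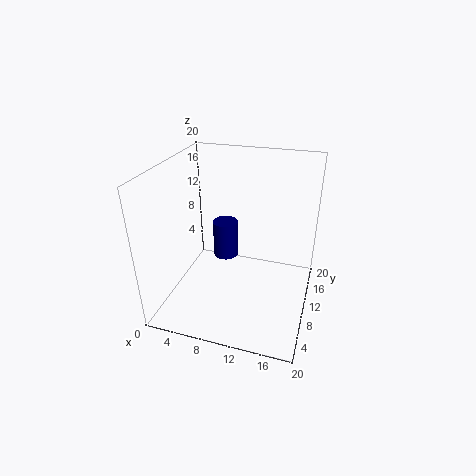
a = 6
b = 16
c = 3
s = 2
col = 'navy'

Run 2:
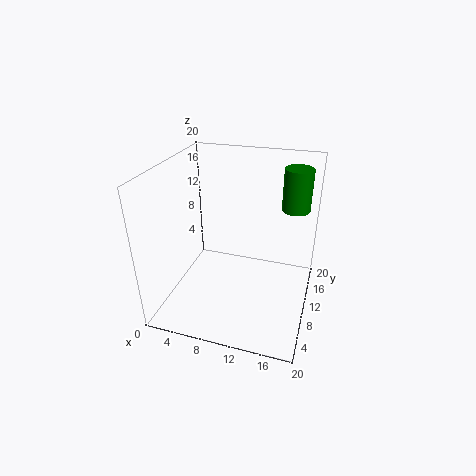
a = 17
b = 15
c = 13
s = 2
col = 'green'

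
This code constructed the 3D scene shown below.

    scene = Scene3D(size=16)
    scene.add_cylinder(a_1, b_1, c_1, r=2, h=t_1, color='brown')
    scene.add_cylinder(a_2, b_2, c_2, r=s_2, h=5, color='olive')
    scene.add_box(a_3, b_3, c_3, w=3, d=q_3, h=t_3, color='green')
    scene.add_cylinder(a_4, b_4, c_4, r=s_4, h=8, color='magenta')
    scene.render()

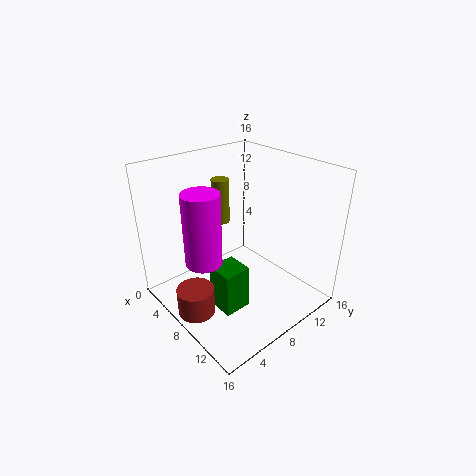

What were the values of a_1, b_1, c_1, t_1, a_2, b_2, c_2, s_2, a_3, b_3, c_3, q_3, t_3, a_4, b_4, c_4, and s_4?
a_1 = 8
b_1 = 2
c_1 = 1
t_1 = 3
a_2 = 5
b_2 = 8
c_2 = 9
s_2 = 1
a_3 = 8
b_3 = 4
c_3 = 1
q_3 = 3
t_3 = 5
a_4 = 7
b_4 = 4
c_4 = 6
s_4 = 2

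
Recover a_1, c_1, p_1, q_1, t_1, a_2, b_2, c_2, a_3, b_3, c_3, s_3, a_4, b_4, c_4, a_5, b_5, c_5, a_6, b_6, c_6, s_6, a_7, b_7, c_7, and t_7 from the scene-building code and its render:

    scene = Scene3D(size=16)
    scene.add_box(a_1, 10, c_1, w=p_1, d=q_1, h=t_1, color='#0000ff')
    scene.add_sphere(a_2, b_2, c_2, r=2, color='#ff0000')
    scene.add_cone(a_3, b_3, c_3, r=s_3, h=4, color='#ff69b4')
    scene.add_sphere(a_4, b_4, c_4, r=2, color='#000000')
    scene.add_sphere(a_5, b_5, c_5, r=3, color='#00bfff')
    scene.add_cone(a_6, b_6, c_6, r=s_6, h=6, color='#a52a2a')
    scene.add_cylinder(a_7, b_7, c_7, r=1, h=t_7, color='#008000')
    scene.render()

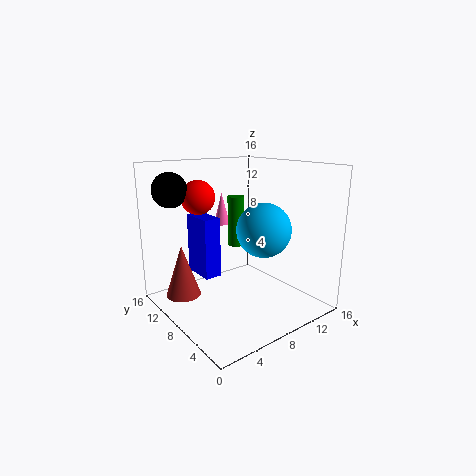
a_1 = 5
c_1 = 3
p_1 = 2
q_1 = 4
t_1 = 7
a_2 = 6
b_2 = 13
c_2 = 12
a_3 = 10
b_3 = 14
c_3 = 8
s_3 = 1
a_4 = 3
b_4 = 14
c_4 = 13
a_5 = 10
b_5 = 6
c_5 = 9
a_6 = 3
b_6 = 12
c_6 = 1
s_6 = 2
a_7 = 10
b_7 = 11
c_7 = 6
t_7 = 6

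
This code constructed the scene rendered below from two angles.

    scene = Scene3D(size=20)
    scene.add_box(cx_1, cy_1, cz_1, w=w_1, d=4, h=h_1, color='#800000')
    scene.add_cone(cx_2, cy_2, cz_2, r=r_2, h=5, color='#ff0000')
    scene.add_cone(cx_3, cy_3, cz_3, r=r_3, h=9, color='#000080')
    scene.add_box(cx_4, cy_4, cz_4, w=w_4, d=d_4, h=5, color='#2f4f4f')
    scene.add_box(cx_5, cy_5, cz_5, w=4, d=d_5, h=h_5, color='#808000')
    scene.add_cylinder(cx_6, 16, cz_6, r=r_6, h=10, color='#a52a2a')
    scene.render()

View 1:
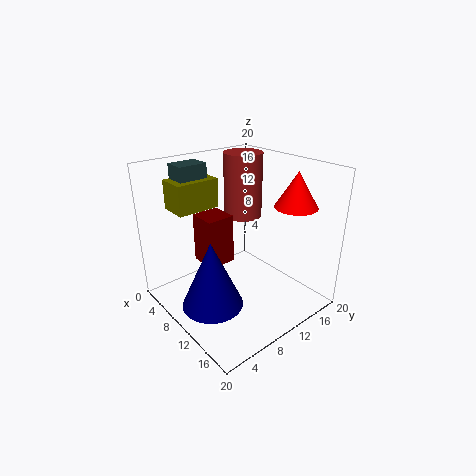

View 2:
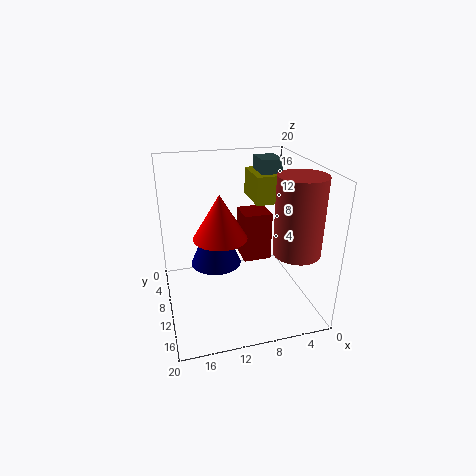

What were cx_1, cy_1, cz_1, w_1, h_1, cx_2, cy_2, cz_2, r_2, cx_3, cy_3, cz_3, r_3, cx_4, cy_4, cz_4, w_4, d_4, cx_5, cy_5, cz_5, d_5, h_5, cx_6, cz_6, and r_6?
cx_1 = 5; cy_1 = 6; cz_1 = 6; w_1 = 4; h_1 = 7; cx_2 = 14; cy_2 = 17; cz_2 = 14; r_2 = 3; cx_3 = 12; cy_3 = 4; cz_3 = 3; r_3 = 4; cx_4 = 3; cy_4 = 4; cz_4 = 15; w_4 = 3; d_4 = 4; cx_5 = 3; cy_5 = 3; cz_5 = 14; d_5 = 6; h_5 = 4; cx_6 = 4; cz_6 = 10; r_6 = 3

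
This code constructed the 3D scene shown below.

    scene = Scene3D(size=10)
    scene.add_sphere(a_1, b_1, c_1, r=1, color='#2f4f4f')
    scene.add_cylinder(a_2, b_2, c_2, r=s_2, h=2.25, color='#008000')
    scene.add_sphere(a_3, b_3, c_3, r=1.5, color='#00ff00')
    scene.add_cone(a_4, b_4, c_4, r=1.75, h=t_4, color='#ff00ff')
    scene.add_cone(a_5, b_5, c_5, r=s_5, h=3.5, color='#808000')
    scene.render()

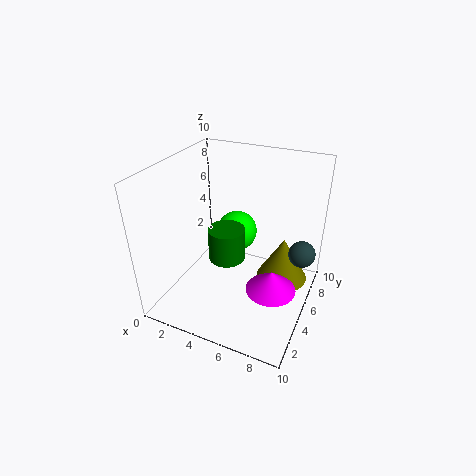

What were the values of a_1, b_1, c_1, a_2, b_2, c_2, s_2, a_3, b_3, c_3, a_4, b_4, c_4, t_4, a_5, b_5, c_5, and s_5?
a_1 = 9
b_1 = 7.75
c_1 = 3
a_2 = 4.5
b_2 = 4.25
c_2 = 3.75
s_2 = 1.25
a_3 = 4
b_3 = 7
c_3 = 4.25
a_4 = 7.75
b_4 = 4.5
c_4 = 1.75
t_4 = 1.5
a_5 = 7.5
b_5 = 8
c_5 = 0.25
s_5 = 2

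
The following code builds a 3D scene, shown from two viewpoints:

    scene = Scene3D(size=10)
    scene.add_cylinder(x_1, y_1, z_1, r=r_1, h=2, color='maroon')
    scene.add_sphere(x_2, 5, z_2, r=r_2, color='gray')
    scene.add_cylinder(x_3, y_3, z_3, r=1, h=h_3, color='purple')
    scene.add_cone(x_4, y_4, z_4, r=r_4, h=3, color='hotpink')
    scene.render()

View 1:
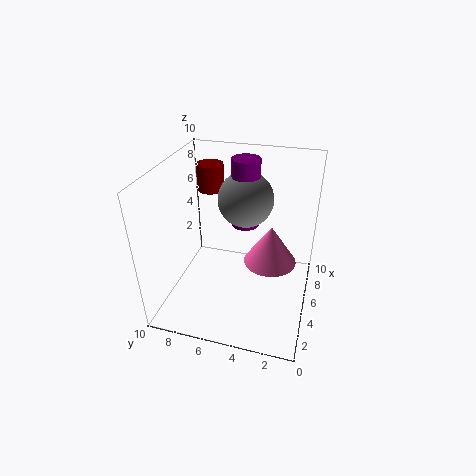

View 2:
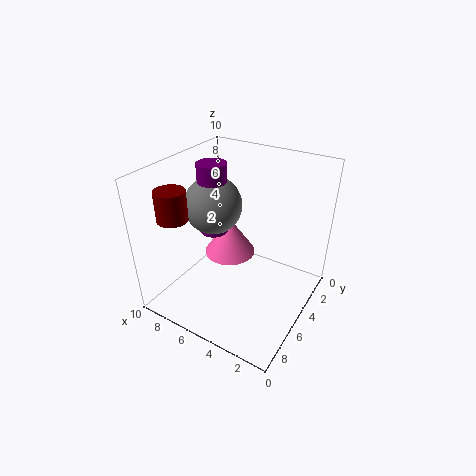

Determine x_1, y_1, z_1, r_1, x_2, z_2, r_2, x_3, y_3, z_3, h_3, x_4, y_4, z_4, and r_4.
x_1 = 8
y_1 = 8
z_1 = 7
r_1 = 1
x_2 = 7
z_2 = 7
r_2 = 2
x_3 = 7
y_3 = 5
z_3 = 5
h_3 = 5
x_4 = 7
y_4 = 3
z_4 = 2
r_4 = 2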